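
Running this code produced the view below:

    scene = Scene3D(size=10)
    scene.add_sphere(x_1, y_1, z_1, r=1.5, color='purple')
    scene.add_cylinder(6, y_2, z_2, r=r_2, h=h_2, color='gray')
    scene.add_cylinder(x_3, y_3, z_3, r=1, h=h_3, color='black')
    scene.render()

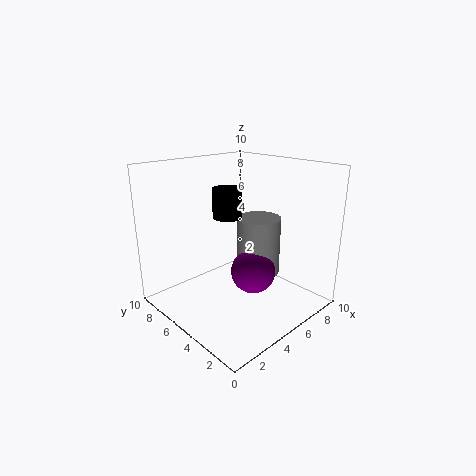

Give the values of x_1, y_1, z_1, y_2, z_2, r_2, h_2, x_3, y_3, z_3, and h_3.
x_1 = 5
y_1 = 3.5
z_1 = 3
y_2 = 4
z_2 = 2.5
r_2 = 1.5
h_2 = 4
x_3 = 4.5
y_3 = 5.5
z_3 = 6.5
h_3 = 2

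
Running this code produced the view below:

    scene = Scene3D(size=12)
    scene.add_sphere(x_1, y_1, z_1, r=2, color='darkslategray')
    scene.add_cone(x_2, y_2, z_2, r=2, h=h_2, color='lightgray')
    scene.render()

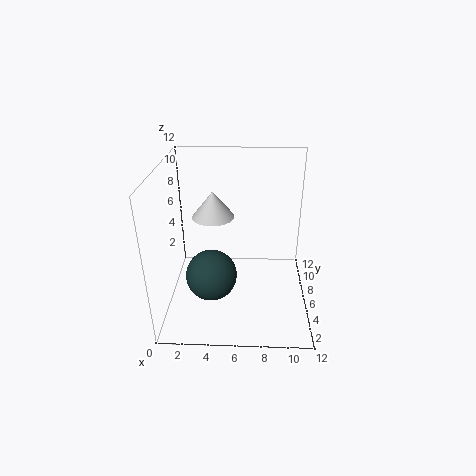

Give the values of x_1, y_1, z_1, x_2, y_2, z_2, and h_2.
x_1 = 4
y_1 = 3.5
z_1 = 4
x_2 = 3.5
y_2 = 10
z_2 = 6
h_2 = 2.5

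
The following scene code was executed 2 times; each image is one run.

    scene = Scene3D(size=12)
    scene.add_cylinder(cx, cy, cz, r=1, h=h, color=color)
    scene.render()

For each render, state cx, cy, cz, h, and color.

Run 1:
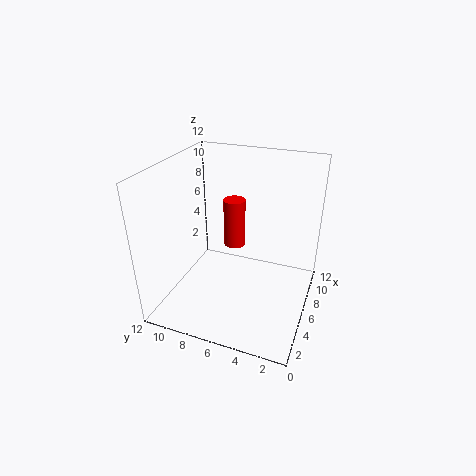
cx = 9
cy = 7.5
cz = 3.5
h = 4.5
color = 'red'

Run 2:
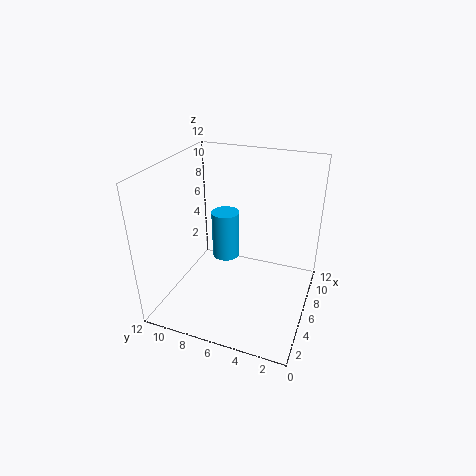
cx = 3.5
cy = 6
cz = 6
h = 3.5
color = 'deepskyblue'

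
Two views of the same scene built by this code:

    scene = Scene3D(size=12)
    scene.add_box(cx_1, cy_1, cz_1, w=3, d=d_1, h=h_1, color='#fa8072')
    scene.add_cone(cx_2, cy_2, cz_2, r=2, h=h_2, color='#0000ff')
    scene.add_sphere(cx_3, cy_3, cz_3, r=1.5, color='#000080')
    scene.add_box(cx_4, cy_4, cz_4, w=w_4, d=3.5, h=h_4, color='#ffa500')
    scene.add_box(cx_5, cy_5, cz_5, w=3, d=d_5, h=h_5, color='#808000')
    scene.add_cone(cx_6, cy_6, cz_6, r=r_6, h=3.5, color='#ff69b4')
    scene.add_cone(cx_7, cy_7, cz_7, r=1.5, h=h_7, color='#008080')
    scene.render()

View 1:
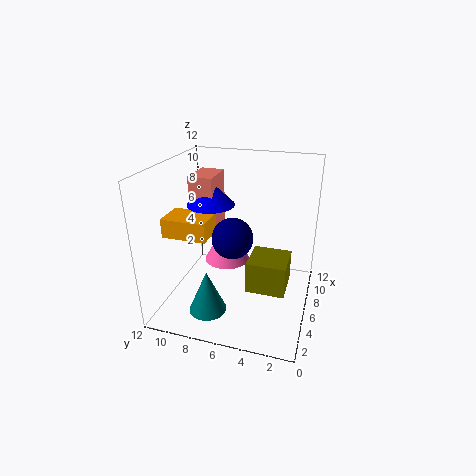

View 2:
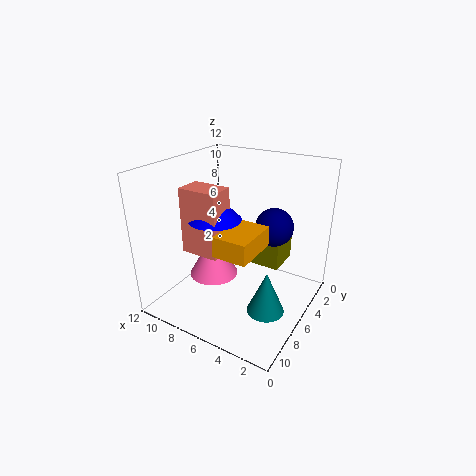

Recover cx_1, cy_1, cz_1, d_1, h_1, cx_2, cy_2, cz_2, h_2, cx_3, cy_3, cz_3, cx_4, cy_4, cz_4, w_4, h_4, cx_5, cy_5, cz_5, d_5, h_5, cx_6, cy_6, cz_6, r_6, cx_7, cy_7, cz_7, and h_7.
cx_1 = 5.5, cy_1 = 8, cz_1 = 6, d_1 = 2, h_1 = 5, cx_2 = 6.5, cy_2 = 8.5, cz_2 = 8.5, h_2 = 2, cx_3 = 3, cy_3 = 5.5, cz_3 = 7.5, cx_4 = 2.5, cy_4 = 7.5, cz_4 = 7, w_4 = 2.5, h_4 = 1.5, cx_5 = 3, cy_5 = 1.5, cz_5 = 3, d_5 = 3, h_5 = 2.5, cx_6 = 7.5, cy_6 = 7.5, cz_6 = 3, r_6 = 2, cx_7 = 2.5, cy_7 = 7.5, cz_7 = 1, h_7 = 3.5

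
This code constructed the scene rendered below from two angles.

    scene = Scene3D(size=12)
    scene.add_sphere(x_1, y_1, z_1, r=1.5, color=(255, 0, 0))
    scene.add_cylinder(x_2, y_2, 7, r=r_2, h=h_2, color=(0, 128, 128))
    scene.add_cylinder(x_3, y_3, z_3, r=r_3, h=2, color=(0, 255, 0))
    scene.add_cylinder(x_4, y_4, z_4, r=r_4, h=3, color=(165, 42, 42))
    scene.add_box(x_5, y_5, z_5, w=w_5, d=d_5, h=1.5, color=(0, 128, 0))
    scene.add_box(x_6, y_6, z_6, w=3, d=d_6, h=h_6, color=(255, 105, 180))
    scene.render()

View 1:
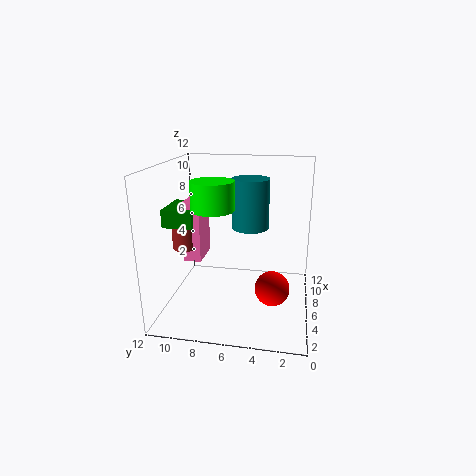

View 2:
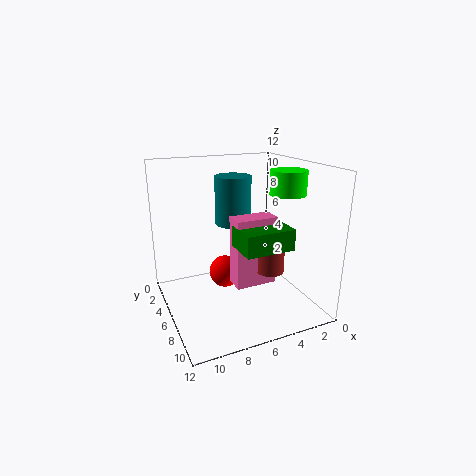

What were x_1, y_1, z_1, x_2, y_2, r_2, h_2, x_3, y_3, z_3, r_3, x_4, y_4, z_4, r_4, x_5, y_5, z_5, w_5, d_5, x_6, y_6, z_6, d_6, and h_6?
x_1 = 6; y_1 = 3; z_1 = 1.5; x_2 = 6; y_2 = 5; r_2 = 1.5; h_2 = 4; x_3 = 2; y_3 = 7; z_3 = 9.5; r_3 = 1.5; x_4 = 5.5; y_4 = 10.5; z_4 = 5; r_4 = 1; x_5 = 4.5; y_5 = 9.5; z_5 = 7; w_5 = 3.5; d_5 = 2.5; x_6 = 5; y_6 = 9; z_6 = 4; d_6 = 1.5; h_6 = 5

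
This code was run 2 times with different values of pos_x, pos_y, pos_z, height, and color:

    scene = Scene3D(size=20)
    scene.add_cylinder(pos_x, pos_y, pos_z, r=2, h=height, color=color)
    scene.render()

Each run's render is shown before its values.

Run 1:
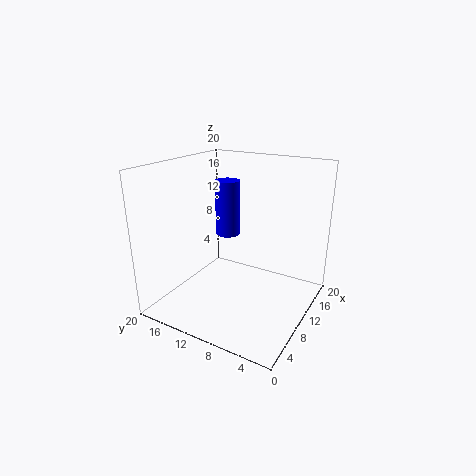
pos_x = 17; pos_y = 16; pos_z = 7; height = 9; color = 'blue'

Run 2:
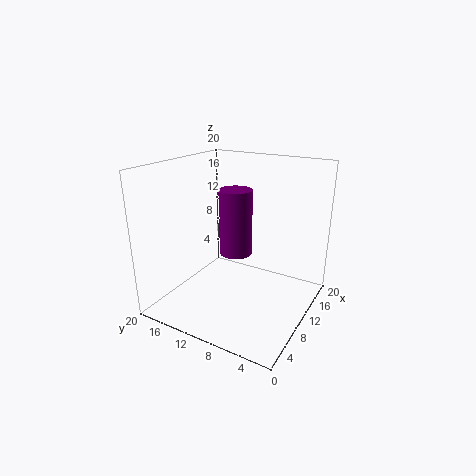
pos_x = 6; pos_y = 8; pos_z = 10; height = 8; color = 'purple'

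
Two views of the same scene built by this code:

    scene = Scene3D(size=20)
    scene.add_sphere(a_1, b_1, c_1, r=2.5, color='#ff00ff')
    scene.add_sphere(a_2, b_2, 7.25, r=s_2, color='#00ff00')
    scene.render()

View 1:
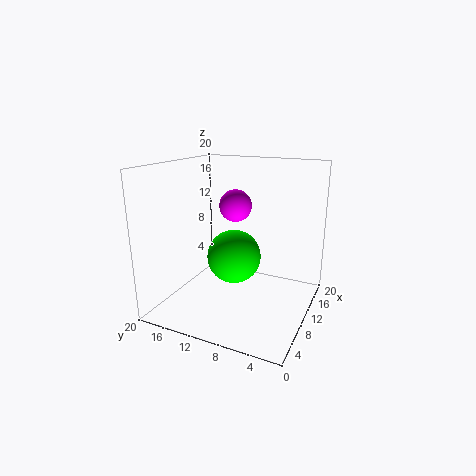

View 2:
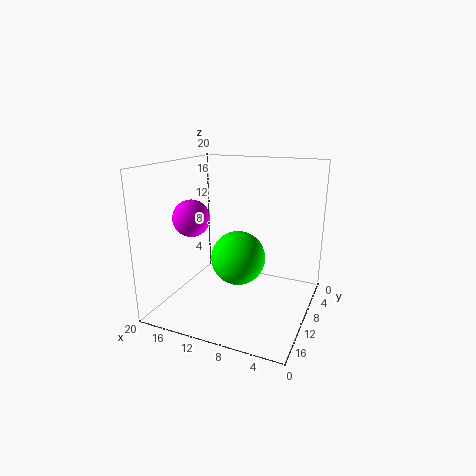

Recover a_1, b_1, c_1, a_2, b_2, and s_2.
a_1 = 15.5, b_1 = 13, c_1 = 13, a_2 = 9.75, b_2 = 10.5, s_2 = 3.75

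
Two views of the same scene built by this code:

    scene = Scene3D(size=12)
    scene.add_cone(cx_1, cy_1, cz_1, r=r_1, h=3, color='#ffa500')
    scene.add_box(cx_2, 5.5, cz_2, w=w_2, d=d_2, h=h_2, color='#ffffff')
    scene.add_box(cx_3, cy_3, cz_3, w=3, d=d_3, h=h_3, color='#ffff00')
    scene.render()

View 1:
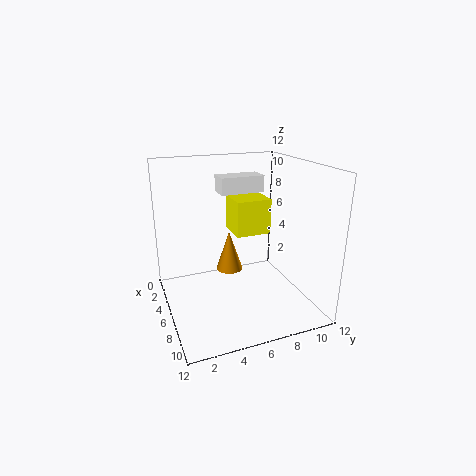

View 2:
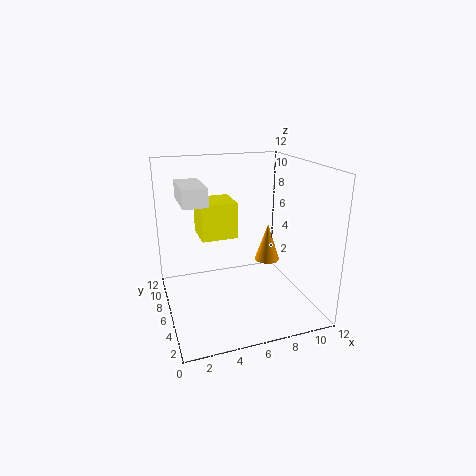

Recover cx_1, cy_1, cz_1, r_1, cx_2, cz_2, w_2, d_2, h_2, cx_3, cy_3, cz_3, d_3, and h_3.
cx_1 = 8; cy_1 = 4.5; cz_1 = 4.5; r_1 = 1; cx_2 = 1.5; cz_2 = 9; w_2 = 2; d_2 = 4; h_2 = 1.5; cx_3 = 3; cy_3 = 6; cz_3 = 6; d_3 = 3; h_3 = 3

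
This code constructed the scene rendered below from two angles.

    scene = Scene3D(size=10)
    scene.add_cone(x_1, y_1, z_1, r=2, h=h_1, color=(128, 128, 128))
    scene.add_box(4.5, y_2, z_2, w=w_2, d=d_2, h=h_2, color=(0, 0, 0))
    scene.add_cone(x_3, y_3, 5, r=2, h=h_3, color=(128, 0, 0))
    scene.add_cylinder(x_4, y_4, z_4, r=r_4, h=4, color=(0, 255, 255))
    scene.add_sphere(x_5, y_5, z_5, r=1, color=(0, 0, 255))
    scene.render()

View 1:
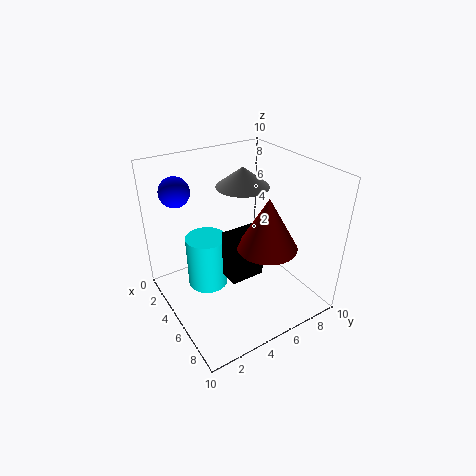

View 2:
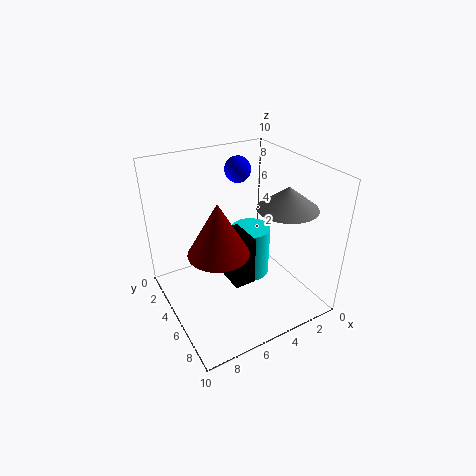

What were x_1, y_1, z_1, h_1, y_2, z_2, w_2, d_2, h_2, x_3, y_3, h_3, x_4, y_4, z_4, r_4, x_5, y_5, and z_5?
x_1 = 2.5; y_1 = 7; z_1 = 7.5; h_1 = 1.5; y_2 = 4; z_2 = 2; w_2 = 1.5; d_2 = 2.5; h_2 = 3.5; x_3 = 7; y_3 = 6; h_3 = 3.5; x_4 = 3; y_4 = 3.5; z_4 = 0.5; r_4 = 1.5; x_5 = 3; y_5 = 1.5; z_5 = 8.5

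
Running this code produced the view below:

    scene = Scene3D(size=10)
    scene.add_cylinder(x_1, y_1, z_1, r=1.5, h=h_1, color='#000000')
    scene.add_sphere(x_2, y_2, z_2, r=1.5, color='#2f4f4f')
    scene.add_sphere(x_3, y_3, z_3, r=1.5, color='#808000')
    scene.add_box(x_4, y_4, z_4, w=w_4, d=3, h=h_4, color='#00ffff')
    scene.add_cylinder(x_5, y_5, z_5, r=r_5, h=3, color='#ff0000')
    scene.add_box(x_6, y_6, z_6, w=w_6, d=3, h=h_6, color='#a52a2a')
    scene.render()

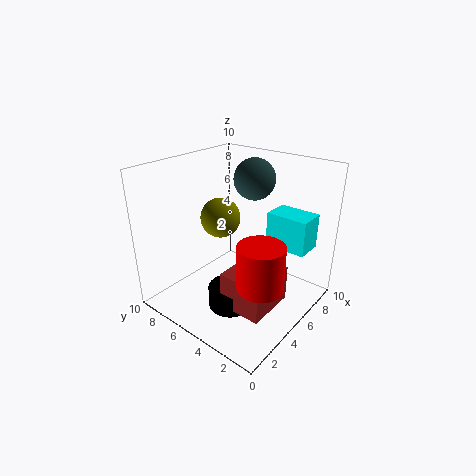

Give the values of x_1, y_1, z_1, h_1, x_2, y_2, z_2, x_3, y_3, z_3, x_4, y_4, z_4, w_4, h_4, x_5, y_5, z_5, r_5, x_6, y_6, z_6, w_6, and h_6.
x_1 = 3.5
y_1 = 4.5
z_1 = 0.5
h_1 = 1.5
x_2 = 7.5
y_2 = 5.5
z_2 = 8.5
x_3 = 6
y_3 = 7.5
z_3 = 5.5
x_4 = 7
y_4 = 1
z_4 = 4
w_4 = 2
h_4 = 2.5
x_5 = 3.5
y_5 = 2
z_5 = 3
r_5 = 1.5
x_6 = 2.5
y_6 = 1.5
z_6 = 1
w_6 = 3.5
h_6 = 2.5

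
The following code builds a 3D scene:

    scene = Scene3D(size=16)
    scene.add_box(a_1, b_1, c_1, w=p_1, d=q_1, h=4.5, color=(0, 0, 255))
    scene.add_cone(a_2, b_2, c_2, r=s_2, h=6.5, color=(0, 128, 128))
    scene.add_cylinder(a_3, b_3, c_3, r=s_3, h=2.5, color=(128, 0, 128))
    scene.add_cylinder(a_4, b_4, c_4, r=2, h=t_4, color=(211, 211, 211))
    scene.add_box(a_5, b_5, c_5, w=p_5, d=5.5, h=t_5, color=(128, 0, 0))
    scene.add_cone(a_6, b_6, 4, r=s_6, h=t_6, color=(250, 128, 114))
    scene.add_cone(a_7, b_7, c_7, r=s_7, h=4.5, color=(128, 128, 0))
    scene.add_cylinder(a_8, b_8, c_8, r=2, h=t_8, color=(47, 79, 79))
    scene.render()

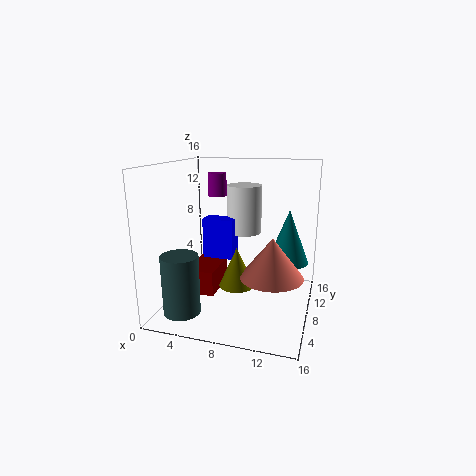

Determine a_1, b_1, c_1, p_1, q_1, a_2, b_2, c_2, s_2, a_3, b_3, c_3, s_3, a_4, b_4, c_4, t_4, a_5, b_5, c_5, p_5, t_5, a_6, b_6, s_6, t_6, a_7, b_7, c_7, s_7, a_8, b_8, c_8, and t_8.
a_1 = 4, b_1 = 7.5, c_1 = 5.5, p_1 = 3.5, q_1 = 2, a_2 = 13, b_2 = 12.5, c_2 = 4, s_2 = 2.5, a_3 = 5.5, b_3 = 8.5, c_3 = 12.5, s_3 = 1, a_4 = 8, b_4 = 10.5, c_4 = 8, t_4 = 5.5, a_5 = 1.5, b_5 = 7.5, c_5 = 0.5, p_5 = 3.5, t_5 = 3, a_6 = 12, b_6 = 7.5, s_6 = 3.5, t_6 = 4.5, a_7 = 8, b_7 = 7.5, c_7 = 2.5, s_7 = 2, a_8 = 3, b_8 = 3.5, c_8 = 0.5, t_8 = 6.5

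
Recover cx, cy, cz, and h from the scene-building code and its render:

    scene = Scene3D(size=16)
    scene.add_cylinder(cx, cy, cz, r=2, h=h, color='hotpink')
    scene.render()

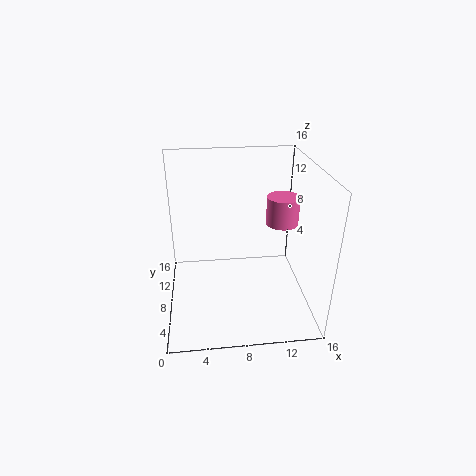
cx = 14; cy = 12; cz = 7.5; h = 3.5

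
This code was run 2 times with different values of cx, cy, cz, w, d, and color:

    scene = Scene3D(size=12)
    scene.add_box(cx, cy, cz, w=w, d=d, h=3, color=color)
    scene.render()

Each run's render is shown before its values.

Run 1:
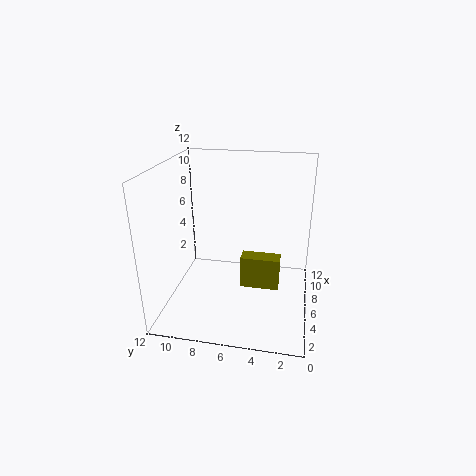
cx = 7, cy = 2.5, cz = 0.5, w = 1.5, d = 3.5, color = 'olive'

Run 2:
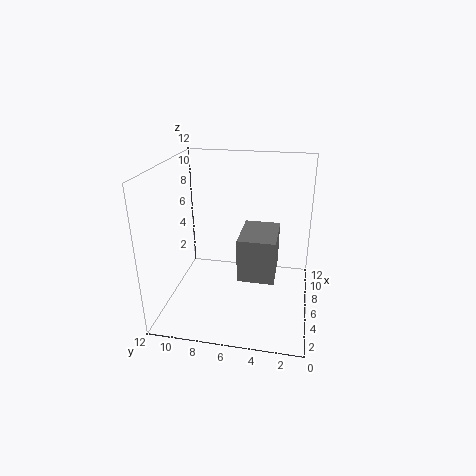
cx = 0.5, cy = 2.5, cz = 5.5, w = 3.5, d = 2.5, color = 'gray'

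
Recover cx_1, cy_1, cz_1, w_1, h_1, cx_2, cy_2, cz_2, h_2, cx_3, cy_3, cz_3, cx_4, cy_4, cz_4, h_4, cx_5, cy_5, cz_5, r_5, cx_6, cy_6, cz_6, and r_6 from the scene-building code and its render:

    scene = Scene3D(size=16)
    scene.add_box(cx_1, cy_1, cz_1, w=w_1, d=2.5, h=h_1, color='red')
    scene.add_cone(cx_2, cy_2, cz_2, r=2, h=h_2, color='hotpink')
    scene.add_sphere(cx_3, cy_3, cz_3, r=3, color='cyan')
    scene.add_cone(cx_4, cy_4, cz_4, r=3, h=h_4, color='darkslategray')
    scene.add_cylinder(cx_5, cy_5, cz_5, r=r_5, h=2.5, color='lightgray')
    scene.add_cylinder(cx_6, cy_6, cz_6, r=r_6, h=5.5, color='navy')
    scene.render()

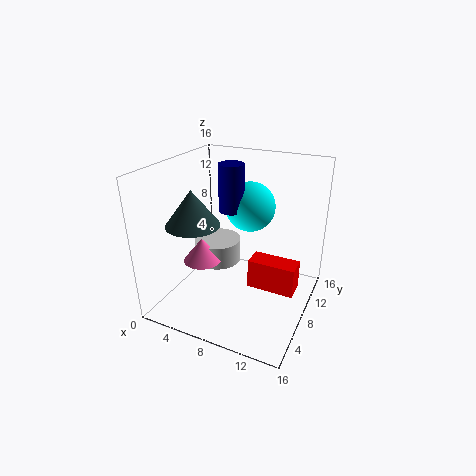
cx_1 = 9
cy_1 = 8.5
cz_1 = 1.5
w_1 = 5.5
h_1 = 3.5
cx_2 = 5.5
cy_2 = 4.5
cz_2 = 6.5
h_2 = 2.5
cx_3 = 7.5
cy_3 = 12.5
cz_3 = 10
cx_4 = 3.5
cy_4 = 6
cz_4 = 9.5
h_4 = 4
cx_5 = 6
cy_5 = 7
cz_5 = 5.5
r_5 = 2.5
cx_6 = 6
cy_6 = 10.5
cz_6 = 10
r_6 = 1.5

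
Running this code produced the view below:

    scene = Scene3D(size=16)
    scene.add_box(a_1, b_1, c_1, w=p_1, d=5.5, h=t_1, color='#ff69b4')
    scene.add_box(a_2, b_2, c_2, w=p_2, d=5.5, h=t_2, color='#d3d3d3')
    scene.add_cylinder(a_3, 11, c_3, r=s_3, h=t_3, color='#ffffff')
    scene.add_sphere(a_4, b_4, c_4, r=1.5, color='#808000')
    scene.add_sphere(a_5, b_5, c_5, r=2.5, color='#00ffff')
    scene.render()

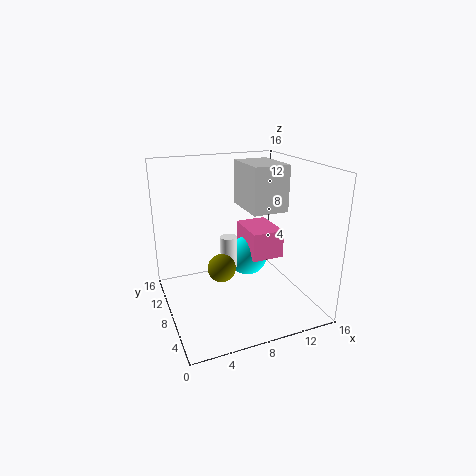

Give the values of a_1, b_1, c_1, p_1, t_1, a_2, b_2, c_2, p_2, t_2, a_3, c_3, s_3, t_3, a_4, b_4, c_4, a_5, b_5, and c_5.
a_1 = 10.5
b_1 = 9
c_1 = 4
p_1 = 4
t_1 = 3.5
a_2 = 9
b_2 = 6
c_2 = 11
p_2 = 4
t_2 = 5
a_3 = 8
c_3 = 3
s_3 = 1
t_3 = 4
a_4 = 5.5
b_4 = 6.5
c_4 = 5.5
a_5 = 11
b_5 = 12
c_5 = 3.5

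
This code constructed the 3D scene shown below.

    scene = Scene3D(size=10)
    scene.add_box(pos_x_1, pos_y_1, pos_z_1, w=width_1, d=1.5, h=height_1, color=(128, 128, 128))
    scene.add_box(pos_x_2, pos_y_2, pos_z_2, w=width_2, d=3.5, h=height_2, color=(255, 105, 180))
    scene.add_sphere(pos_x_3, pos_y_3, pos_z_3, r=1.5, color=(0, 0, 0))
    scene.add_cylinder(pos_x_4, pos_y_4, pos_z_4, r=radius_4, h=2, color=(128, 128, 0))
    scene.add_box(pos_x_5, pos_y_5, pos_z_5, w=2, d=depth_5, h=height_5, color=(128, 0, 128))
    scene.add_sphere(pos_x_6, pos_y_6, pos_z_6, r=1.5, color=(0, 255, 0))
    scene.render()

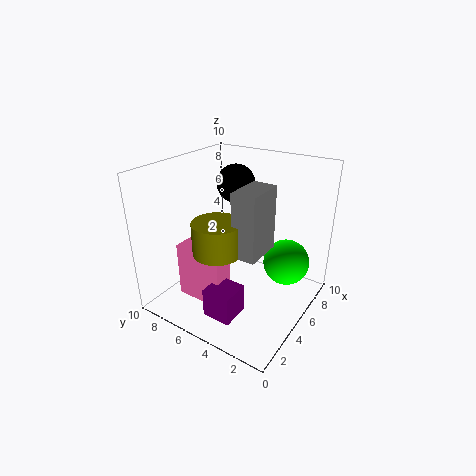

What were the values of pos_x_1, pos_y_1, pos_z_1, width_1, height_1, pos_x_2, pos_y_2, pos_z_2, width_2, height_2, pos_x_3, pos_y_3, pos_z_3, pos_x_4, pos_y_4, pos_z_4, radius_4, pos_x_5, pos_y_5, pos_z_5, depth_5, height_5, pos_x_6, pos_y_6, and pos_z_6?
pos_x_1 = 2; pos_y_1 = 2; pos_z_1 = 5.5; width_1 = 2.5; height_1 = 4; pos_x_2 = 2.5; pos_y_2 = 5; pos_z_2 = 0.5; width_2 = 1.5; height_2 = 4; pos_x_3 = 8.5; pos_y_3 = 7.5; pos_z_3 = 7.5; pos_x_4 = 2; pos_y_4 = 4.5; pos_z_4 = 5.5; radius_4 = 1.5; pos_x_5 = 1.5; pos_y_5 = 3.5; pos_z_5 = 0.5; depth_5 = 2; height_5 = 2; pos_x_6 = 5.5; pos_y_6 = 1.5; pos_z_6 = 4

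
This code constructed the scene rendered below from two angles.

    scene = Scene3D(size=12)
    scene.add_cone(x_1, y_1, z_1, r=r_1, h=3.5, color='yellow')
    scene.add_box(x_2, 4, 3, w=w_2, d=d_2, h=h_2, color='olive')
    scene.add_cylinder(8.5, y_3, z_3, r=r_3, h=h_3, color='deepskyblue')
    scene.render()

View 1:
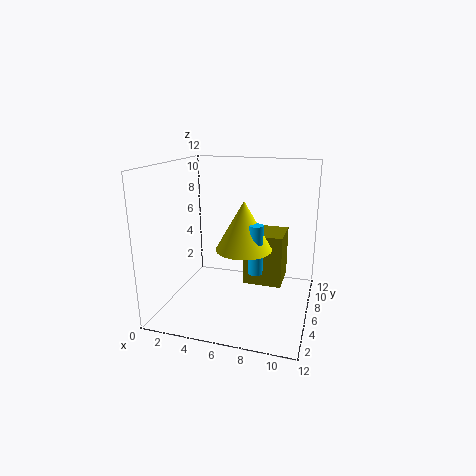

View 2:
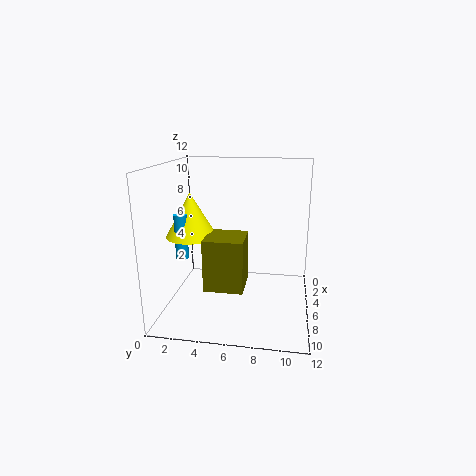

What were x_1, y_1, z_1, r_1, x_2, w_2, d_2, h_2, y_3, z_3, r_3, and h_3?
x_1 = 7.5; y_1 = 2.5; z_1 = 6.5; r_1 = 2; x_2 = 7; w_2 = 3; d_2 = 3; h_2 = 4; y_3 = 2; z_3 = 5; r_3 = 0.5; h_3 = 3.5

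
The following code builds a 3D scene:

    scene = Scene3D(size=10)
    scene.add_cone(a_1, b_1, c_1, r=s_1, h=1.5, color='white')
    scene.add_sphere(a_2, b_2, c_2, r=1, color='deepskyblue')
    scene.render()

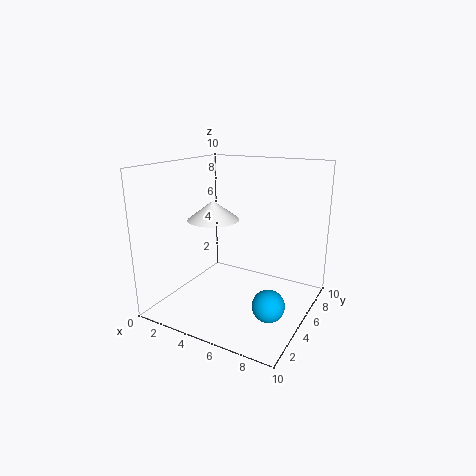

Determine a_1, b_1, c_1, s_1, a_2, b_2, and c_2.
a_1 = 2; b_1 = 6.5; c_1 = 5.5; s_1 = 2; a_2 = 8.5; b_2 = 2.5; c_2 = 2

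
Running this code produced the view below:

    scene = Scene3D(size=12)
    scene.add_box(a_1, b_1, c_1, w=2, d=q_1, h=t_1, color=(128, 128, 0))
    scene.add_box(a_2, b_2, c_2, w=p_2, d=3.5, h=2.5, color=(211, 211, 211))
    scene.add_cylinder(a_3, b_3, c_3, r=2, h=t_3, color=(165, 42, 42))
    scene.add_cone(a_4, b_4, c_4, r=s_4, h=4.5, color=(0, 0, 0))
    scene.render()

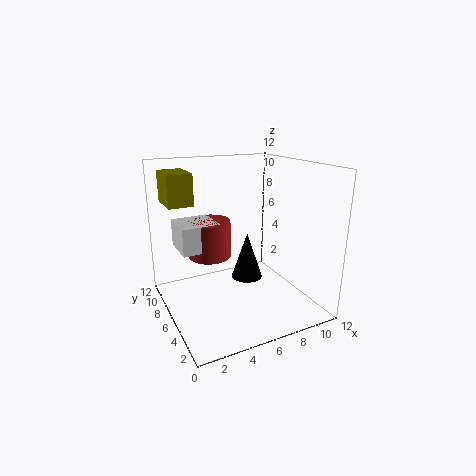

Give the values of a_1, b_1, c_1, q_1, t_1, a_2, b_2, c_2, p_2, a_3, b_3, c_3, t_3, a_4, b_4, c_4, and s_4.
a_1 = 0.5
b_1 = 6.5
c_1 = 9
q_1 = 3
t_1 = 2.5
a_2 = 2
b_2 = 8.5
c_2 = 4
p_2 = 3.5
a_3 = 5
b_3 = 10
c_3 = 3
t_3 = 3.5
a_4 = 8.5
b_4 = 9
c_4 = 0.5
s_4 = 1.5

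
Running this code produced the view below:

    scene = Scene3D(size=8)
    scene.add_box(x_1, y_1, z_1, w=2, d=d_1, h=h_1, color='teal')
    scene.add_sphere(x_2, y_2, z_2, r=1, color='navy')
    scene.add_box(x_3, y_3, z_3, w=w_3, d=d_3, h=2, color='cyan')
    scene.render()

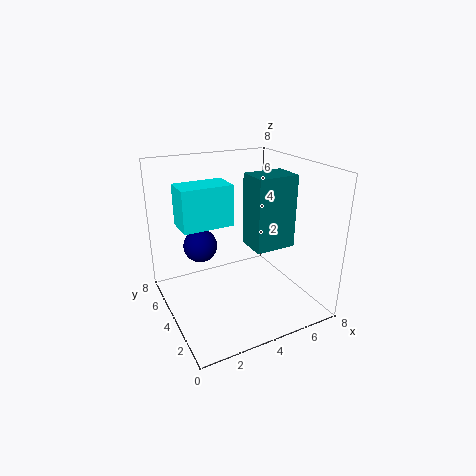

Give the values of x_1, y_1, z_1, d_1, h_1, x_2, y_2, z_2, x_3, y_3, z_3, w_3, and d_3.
x_1 = 3.5; y_1 = 1; z_1 = 4.5; d_1 = 1.5; h_1 = 3.5; x_2 = 2.5; y_2 = 6; z_2 = 3; x_3 = 0.5; y_3 = 2.5; z_3 = 5.5; w_3 = 2.5; d_3 = 1.5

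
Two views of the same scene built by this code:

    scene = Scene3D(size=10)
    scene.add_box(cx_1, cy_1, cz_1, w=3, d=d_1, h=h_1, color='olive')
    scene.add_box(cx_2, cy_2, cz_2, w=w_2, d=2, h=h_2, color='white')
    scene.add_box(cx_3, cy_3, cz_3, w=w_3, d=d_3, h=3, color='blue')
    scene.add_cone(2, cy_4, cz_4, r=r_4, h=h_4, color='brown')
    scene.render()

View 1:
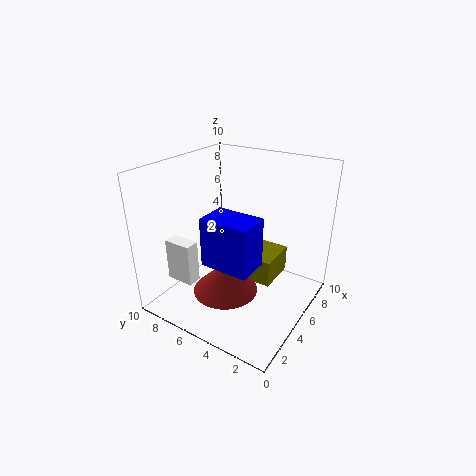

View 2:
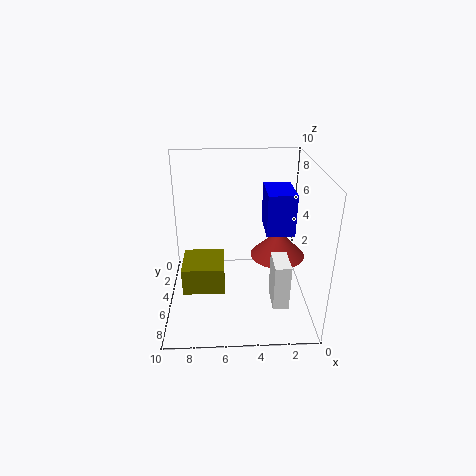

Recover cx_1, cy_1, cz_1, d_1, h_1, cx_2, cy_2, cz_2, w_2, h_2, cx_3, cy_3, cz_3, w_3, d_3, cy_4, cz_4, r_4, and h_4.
cx_1 = 6; cy_1 = 3; cz_1 = 1; d_1 = 3; h_1 = 2; cx_2 = 2; cy_2 = 7; cz_2 = 2; w_2 = 1; h_2 = 3; cx_3 = 1; cy_3 = 2; cz_3 = 5; w_3 = 2; d_3 = 3; cy_4 = 4; cz_4 = 3; r_4 = 2; h_4 = 2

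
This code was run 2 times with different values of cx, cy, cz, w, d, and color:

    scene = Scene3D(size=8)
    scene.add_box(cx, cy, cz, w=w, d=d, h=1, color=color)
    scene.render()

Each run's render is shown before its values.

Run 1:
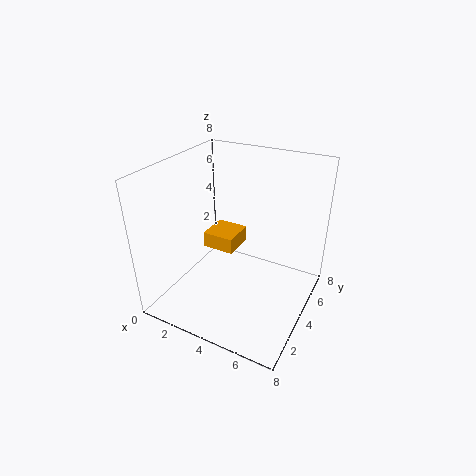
cx = 1
cy = 5
cz = 2
w = 2
d = 2
color = 'orange'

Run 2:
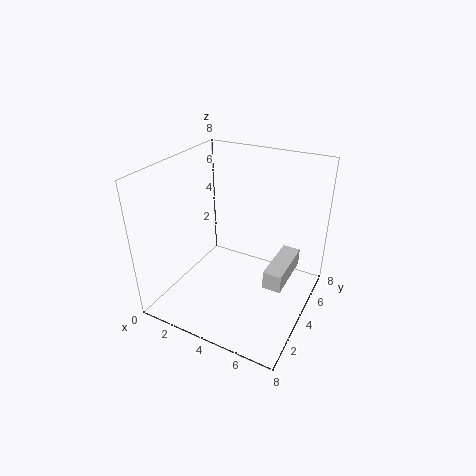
cx = 6
cy = 3
cz = 2
w = 1
d = 3
color = 'lightgray'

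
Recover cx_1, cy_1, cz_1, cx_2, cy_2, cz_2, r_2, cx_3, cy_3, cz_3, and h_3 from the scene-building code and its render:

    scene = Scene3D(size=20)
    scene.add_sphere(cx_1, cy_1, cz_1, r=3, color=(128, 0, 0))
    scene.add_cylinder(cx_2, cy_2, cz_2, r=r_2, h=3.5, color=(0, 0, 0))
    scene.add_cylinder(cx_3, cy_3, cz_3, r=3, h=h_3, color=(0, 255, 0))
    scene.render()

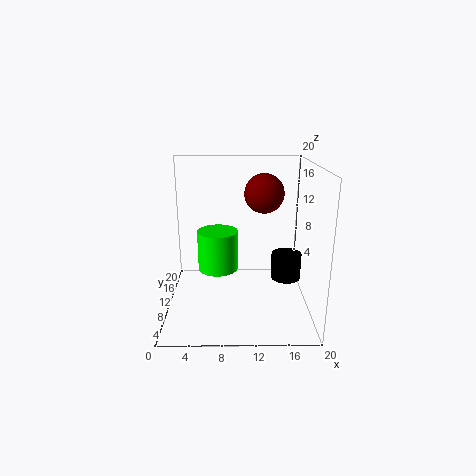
cx_1 = 14, cy_1 = 15.5, cz_1 = 15, cx_2 = 16.5, cy_2 = 8, cz_2 = 5, r_2 = 2, cx_3 = 7, cy_3 = 13, cz_3 = 4, h_3 = 6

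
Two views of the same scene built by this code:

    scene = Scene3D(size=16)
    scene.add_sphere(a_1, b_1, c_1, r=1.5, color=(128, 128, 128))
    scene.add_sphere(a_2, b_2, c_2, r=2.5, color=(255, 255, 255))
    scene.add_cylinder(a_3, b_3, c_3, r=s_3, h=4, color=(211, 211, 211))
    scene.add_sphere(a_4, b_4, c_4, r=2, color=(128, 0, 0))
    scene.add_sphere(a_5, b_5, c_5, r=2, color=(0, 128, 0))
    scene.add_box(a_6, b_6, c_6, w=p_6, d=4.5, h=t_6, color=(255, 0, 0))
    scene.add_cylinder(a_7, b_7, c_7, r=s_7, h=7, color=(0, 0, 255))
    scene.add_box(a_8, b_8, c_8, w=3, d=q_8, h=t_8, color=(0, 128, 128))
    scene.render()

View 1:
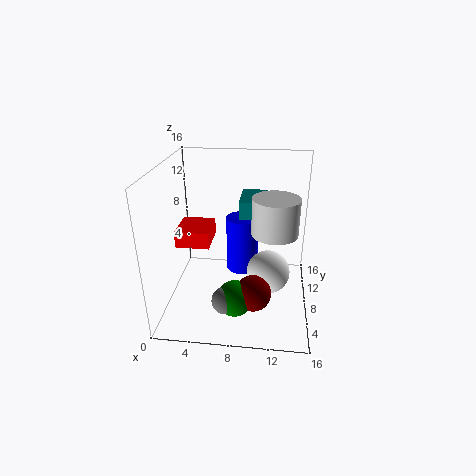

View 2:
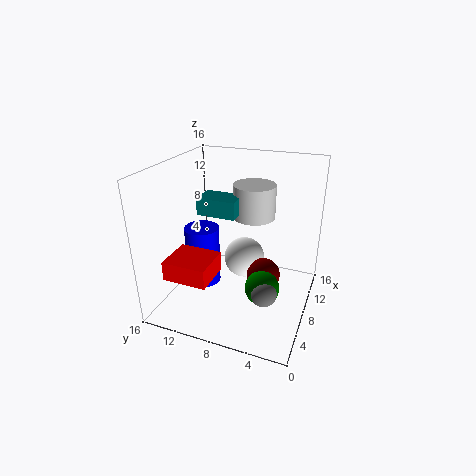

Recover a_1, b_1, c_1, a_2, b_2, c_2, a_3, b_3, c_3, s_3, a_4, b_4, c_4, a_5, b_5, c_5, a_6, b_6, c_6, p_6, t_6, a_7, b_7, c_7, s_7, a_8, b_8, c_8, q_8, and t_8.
a_1 = 7, b_1 = 4.5, c_1 = 2, a_2 = 11.5, b_2 = 8.5, c_2 = 3.5, a_3 = 12, b_3 = 7.5, c_3 = 9, s_3 = 2.5, a_4 = 10, b_4 = 5.5, c_4 = 2.5, a_5 = 8, b_5 = 5, c_5 = 2, a_6 = 0.5, b_6 = 8.5, c_6 = 6, p_6 = 4, t_6 = 2, a_7 = 8, b_7 = 12.5, c_7 = 1.5, s_7 = 2, a_8 = 8, b_8 = 8.5, c_8 = 10, q_8 = 4.5, t_8 = 2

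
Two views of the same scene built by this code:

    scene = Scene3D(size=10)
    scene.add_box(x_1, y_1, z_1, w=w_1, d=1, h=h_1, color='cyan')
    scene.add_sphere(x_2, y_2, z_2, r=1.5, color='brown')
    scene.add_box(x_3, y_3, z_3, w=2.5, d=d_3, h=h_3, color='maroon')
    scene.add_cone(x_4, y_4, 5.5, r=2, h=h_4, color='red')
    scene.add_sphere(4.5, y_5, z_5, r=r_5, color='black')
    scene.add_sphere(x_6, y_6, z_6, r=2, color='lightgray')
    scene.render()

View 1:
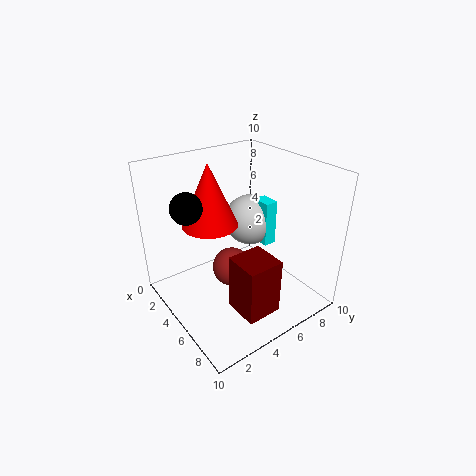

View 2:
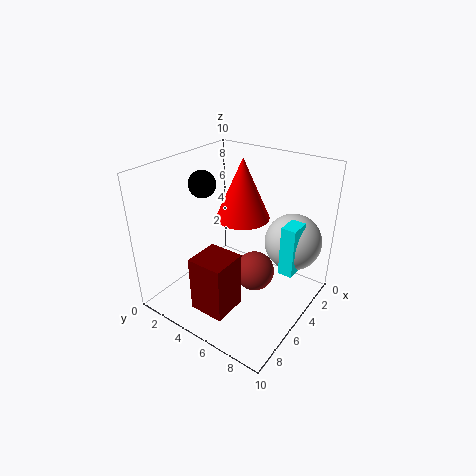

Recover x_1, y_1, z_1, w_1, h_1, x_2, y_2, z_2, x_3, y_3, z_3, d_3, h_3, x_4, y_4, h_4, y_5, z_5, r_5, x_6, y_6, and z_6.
x_1 = 3, y_1 = 8, z_1 = 3, w_1 = 1.5, h_1 = 3.5, x_2 = 3.5, y_2 = 5.5, z_2 = 1.5, x_3 = 6, y_3 = 3.5, z_3 = 0.5, d_3 = 2.5, h_3 = 4, x_4 = 3, y_4 = 4, h_4 = 4.5, y_5 = 1.5, z_5 = 8, r_5 = 1, x_6 = 2.5, y_6 = 8, z_6 = 4.5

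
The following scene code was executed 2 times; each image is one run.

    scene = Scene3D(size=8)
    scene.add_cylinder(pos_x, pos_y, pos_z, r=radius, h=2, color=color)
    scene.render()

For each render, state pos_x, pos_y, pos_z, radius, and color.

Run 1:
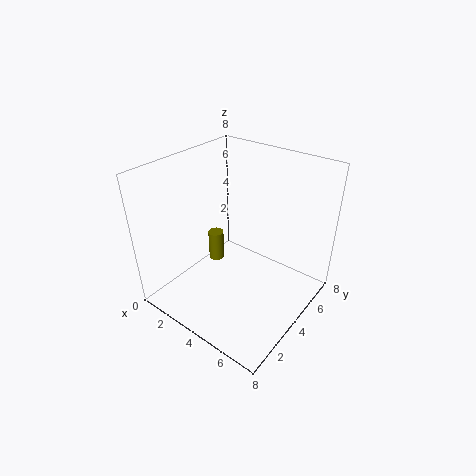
pos_x = 1; pos_y = 5.5; pos_z = 0.5; radius = 0.5; color = 'olive'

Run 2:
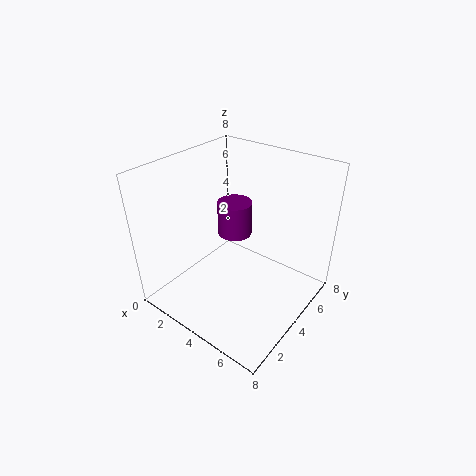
pos_x = 3; pos_y = 5; pos_z = 3.5; radius = 1; color = 'purple'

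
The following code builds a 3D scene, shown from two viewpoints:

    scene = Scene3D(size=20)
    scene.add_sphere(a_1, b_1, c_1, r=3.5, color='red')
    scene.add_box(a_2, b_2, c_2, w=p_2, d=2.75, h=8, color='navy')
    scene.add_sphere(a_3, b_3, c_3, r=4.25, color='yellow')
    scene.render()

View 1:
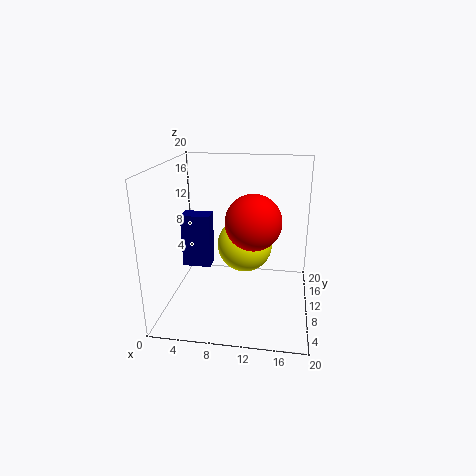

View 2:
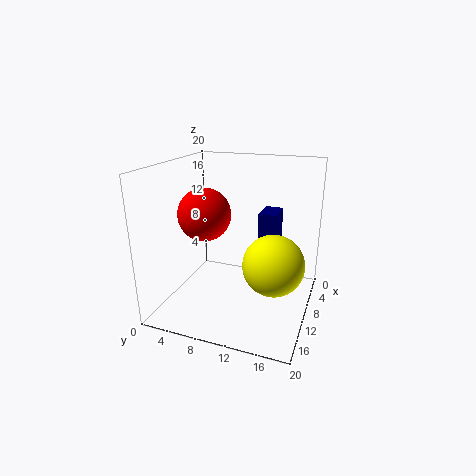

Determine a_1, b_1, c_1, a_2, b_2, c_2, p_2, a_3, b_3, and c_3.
a_1 = 12.5
b_1 = 6.25
c_1 = 13.75
a_2 = 1.25
b_2 = 11.5
c_2 = 4.25
p_2 = 4.25
a_3 = 10.25
b_3 = 15.25
c_3 = 6.75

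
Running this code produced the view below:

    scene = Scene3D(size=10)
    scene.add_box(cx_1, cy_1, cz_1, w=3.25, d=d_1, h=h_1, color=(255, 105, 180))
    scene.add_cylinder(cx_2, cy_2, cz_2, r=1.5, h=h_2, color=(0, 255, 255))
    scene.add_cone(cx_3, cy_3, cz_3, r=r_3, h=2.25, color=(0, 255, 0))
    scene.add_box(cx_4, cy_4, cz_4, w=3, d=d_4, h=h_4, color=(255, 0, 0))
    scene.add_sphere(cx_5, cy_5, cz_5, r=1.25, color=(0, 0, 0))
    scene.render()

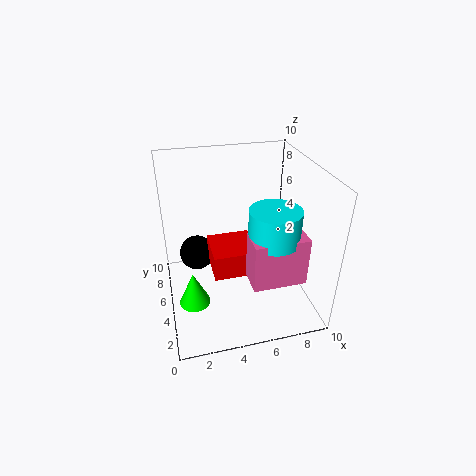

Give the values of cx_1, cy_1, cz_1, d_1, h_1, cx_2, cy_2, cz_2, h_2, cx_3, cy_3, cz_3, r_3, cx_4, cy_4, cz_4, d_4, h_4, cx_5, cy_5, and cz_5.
cx_1 = 4.75, cy_1 = 0.25, cz_1 = 4.25, d_1 = 1.75, h_1 = 3, cx_2 = 6.25, cy_2 = 1.5, cz_2 = 6.75, h_2 = 2, cx_3 = 1.5, cy_3 = 2.75, cz_3 = 2, r_3 = 1, cx_4 = 3, cy_4 = 3.25, cz_4 = 3, d_4 = 3, h_4 = 1.75, cx_5 = 2.25, cy_5 = 6.5, cz_5 = 3.25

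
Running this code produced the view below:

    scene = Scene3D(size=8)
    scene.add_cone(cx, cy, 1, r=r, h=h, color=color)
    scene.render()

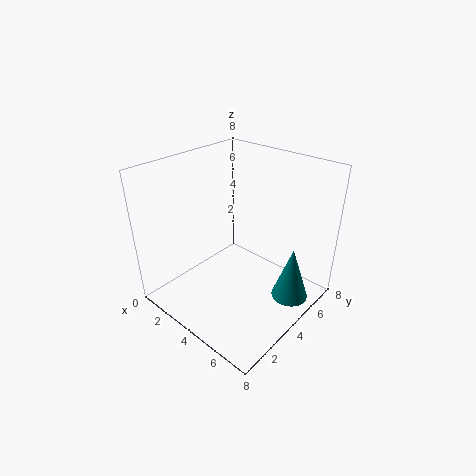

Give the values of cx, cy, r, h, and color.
cx = 7; cy = 5; r = 1; h = 3; color = 'teal'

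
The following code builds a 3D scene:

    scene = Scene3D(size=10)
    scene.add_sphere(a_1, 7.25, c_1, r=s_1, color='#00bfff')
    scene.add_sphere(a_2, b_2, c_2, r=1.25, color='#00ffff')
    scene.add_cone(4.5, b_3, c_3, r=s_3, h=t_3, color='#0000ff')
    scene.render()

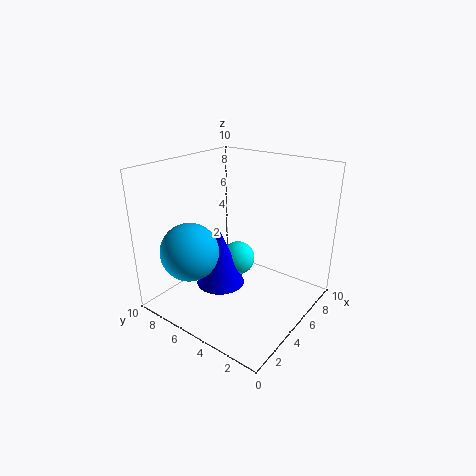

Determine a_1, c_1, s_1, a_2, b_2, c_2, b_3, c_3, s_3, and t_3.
a_1 = 2.5; c_1 = 4.25; s_1 = 2; a_2 = 6; b_2 = 5.75; c_2 = 2.75; b_3 = 6.25; c_3 = 1.25; s_3 = 1.75; t_3 = 4.25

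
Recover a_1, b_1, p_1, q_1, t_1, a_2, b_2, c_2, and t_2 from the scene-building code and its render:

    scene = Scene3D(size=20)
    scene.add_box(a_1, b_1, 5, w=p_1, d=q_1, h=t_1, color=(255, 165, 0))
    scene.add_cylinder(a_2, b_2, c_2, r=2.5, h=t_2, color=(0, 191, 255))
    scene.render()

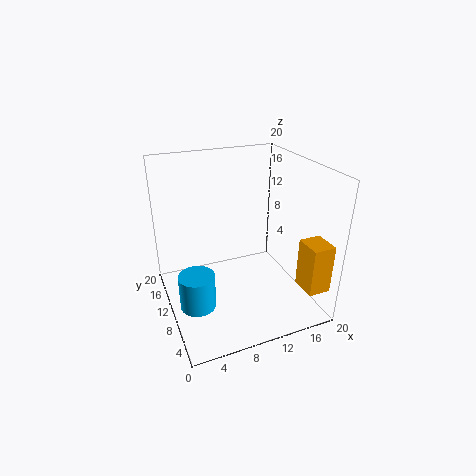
a_1 = 16
b_1 = 0.5
p_1 = 3
q_1 = 3.5
t_1 = 6.5
a_2 = 3.5
b_2 = 9
c_2 = 1
t_2 = 5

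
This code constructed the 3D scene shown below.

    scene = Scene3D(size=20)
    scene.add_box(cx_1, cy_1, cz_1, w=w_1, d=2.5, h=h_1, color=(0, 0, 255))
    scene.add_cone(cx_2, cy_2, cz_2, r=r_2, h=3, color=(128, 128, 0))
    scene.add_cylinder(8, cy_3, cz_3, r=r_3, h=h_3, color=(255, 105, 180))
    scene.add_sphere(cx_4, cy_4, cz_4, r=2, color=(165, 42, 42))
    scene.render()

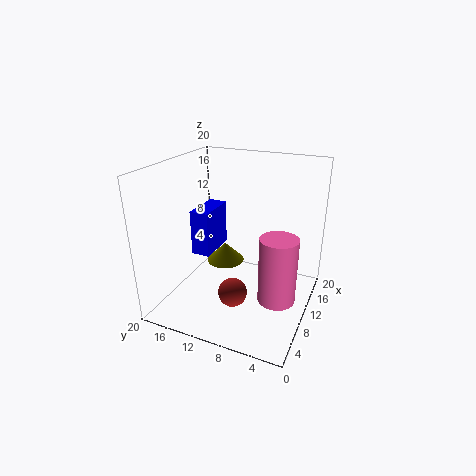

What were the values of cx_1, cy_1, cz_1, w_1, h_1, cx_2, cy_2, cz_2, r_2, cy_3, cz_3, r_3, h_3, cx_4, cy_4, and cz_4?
cx_1 = 6
cy_1 = 12.5
cz_1 = 8.5
w_1 = 5.5
h_1 = 6
cx_2 = 15
cy_2 = 14.5
cz_2 = 3
r_2 = 3
cy_3 = 3.5
cz_3 = 3
r_3 = 2.5
h_3 = 9
cx_4 = 7
cy_4 = 9.5
cz_4 = 3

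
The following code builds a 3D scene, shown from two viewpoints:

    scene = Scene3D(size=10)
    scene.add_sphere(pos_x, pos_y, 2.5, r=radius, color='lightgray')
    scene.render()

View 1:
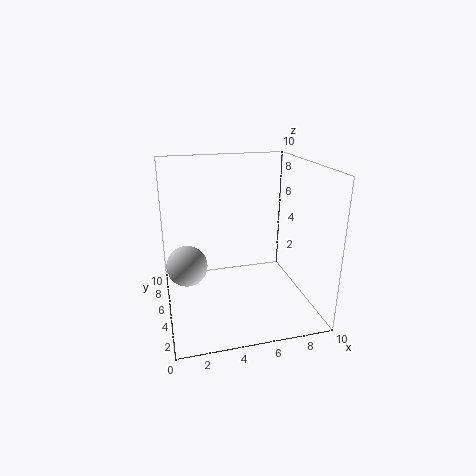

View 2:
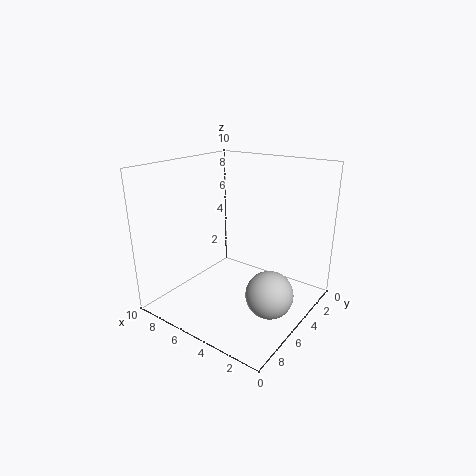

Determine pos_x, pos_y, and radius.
pos_x = 1.5, pos_y = 6.5, radius = 1.5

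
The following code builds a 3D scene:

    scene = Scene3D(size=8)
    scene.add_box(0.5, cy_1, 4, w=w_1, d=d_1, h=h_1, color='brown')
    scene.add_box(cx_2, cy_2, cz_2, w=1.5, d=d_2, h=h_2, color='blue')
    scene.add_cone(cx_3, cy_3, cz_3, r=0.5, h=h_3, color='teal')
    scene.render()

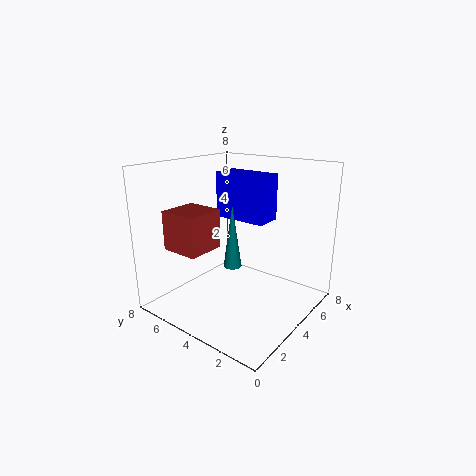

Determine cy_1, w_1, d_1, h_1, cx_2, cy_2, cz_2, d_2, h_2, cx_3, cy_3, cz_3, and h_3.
cy_1 = 4, w_1 = 2, d_1 = 2, h_1 = 2, cx_2 = 4, cy_2 = 2.5, cz_2 = 5, d_2 = 3, h_2 = 2.5, cx_3 = 3.5, cy_3 = 4, cz_3 = 2.5, h_3 = 3.5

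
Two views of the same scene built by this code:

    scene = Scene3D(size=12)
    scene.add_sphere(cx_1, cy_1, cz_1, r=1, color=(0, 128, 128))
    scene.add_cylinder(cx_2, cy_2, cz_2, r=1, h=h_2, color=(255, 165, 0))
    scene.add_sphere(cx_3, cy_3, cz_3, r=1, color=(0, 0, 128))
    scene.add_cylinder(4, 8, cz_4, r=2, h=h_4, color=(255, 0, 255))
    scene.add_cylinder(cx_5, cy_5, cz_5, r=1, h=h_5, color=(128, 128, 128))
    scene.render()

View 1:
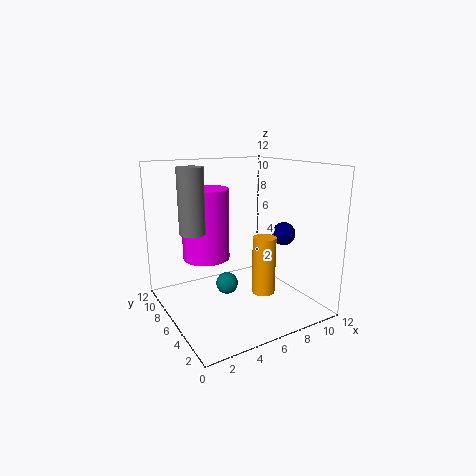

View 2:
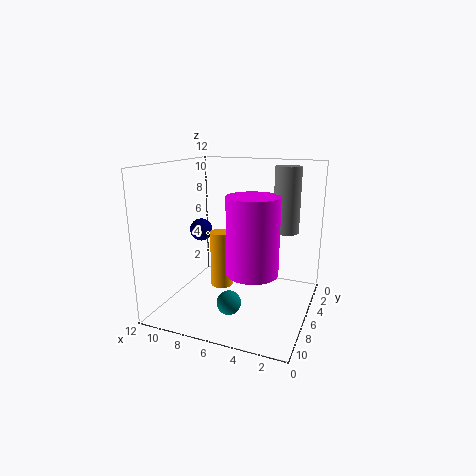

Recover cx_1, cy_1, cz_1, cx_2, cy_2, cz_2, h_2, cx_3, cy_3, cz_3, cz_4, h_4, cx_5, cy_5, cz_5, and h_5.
cx_1 = 6
cy_1 = 8
cz_1 = 1
cx_2 = 8
cy_2 = 5
cz_2 = 1
h_2 = 5
cx_3 = 10
cy_3 = 5
cz_3 = 6
cz_4 = 4
h_4 = 6
cx_5 = 2
cy_5 = 6
cz_5 = 7
h_5 = 5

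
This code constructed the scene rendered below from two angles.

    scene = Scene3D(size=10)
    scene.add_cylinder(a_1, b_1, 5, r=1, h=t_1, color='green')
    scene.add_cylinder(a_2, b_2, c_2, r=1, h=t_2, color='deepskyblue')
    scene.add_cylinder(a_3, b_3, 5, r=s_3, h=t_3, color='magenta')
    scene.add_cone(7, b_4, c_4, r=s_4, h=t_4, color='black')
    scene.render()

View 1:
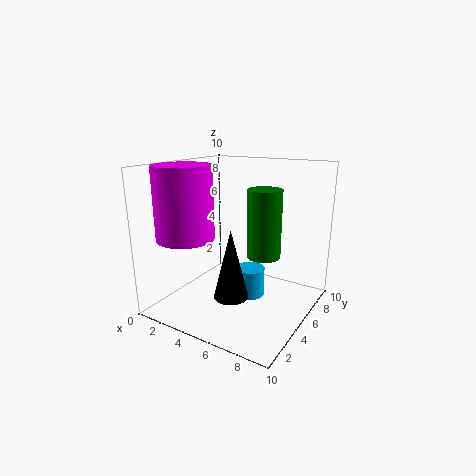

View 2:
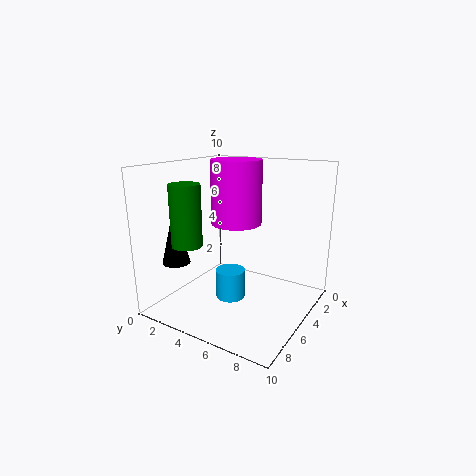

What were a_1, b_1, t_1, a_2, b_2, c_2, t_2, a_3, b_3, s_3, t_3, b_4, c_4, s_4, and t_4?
a_1 = 8, b_1 = 3, t_1 = 4, a_2 = 6, b_2 = 5, c_2 = 1, t_2 = 2, a_3 = 2, b_3 = 3, s_3 = 2, t_3 = 5, b_4 = 1, c_4 = 3, s_4 = 1, t_4 = 4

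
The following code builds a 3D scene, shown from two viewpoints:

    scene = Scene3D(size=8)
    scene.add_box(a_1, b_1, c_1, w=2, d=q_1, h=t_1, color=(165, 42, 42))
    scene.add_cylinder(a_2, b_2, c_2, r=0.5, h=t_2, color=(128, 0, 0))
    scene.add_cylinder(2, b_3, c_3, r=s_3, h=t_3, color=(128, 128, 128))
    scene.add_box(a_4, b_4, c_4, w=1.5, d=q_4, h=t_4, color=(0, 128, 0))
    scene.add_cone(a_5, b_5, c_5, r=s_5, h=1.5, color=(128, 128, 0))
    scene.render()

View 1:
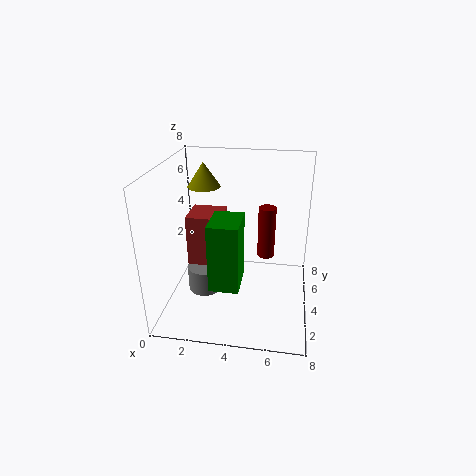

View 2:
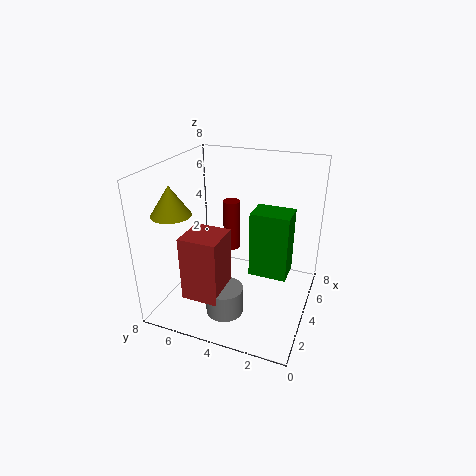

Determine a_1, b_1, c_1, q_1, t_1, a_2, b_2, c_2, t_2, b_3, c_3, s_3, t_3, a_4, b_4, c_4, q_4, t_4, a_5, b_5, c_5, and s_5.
a_1 = 1
b_1 = 4
c_1 = 1.5
q_1 = 2
t_1 = 3.5
a_2 = 5.5
b_2 = 5
c_2 = 2.5
t_2 = 3
b_3 = 4
c_3 = 0.5
s_3 = 1
t_3 = 1.5
a_4 = 3
b_4 = 1
c_4 = 2.5
q_4 = 2
t_4 = 3.5
a_5 = 1.5
b_5 = 6.5
c_5 = 6
s_5 = 1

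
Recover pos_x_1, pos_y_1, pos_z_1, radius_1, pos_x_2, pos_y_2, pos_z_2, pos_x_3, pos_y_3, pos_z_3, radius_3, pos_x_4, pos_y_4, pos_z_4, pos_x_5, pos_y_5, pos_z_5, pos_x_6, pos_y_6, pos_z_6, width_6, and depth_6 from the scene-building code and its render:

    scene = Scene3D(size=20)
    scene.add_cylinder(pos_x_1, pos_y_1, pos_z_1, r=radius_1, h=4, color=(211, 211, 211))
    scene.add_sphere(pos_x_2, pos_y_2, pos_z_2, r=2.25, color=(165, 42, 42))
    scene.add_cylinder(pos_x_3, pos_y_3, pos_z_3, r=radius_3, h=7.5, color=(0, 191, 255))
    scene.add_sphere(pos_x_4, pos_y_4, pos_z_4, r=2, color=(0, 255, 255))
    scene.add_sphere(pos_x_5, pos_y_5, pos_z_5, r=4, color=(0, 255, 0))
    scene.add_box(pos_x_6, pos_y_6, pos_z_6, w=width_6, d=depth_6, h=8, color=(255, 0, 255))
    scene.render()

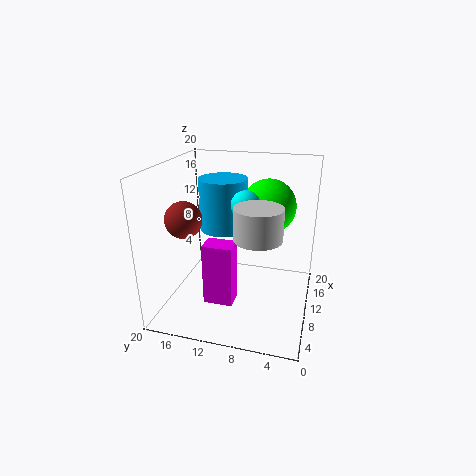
pos_x_1 = 5.5; pos_y_1 = 6.25; pos_z_1 = 12.25; radius_1 = 3; pos_x_2 = 3.75; pos_y_2 = 15; pos_z_2 = 14.5; pos_x_3 = 13; pos_y_3 = 13; pos_z_3 = 10; radius_3 = 3.5; pos_x_4 = 10.25; pos_y_4 = 9; pos_z_4 = 14.75; pos_x_5 = 15; pos_y_5 = 6.75; pos_z_5 = 13.25; pos_x_6 = 3.25; pos_y_6 = 9; pos_z_6 = 3.5; width_6 = 2.75; depth_6 = 3.75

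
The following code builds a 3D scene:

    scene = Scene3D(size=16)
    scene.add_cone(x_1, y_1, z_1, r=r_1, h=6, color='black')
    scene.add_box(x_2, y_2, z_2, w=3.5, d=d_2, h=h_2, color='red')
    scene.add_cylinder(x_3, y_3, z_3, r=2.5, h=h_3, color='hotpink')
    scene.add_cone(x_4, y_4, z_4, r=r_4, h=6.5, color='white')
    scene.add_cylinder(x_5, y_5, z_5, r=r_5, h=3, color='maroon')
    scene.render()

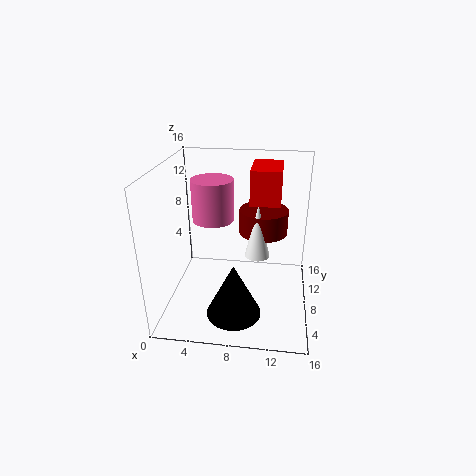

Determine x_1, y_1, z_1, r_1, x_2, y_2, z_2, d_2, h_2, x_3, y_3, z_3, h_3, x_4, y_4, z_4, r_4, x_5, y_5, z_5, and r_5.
x_1 = 8
y_1 = 4.5
z_1 = 0.5
r_1 = 3
x_2 = 9
y_2 = 10
z_2 = 11
d_2 = 5.5
h_2 = 4
x_3 = 4.5
y_3 = 11.5
z_3 = 8.5
h_3 = 5
x_4 = 10
y_4 = 10.5
z_4 = 4.5
r_4 = 1.5
x_5 = 10.5
y_5 = 13
z_5 = 6.5
r_5 = 3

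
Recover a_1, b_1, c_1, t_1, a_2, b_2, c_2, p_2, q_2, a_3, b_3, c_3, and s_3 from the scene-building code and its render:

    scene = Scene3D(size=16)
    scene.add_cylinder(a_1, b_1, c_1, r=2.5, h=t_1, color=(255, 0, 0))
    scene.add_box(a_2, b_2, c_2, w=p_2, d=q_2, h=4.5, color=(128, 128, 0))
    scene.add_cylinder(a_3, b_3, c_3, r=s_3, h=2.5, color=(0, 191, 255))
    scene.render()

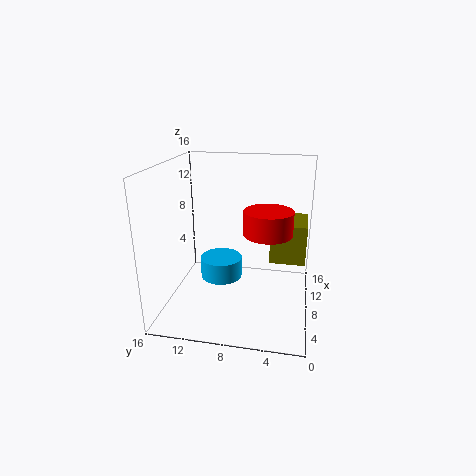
a_1 = 6
b_1 = 4.5
c_1 = 9.5
t_1 = 2.5
a_2 = 8.5
b_2 = 0.5
c_2 = 5
p_2 = 5
q_2 = 4
a_3 = 10
b_3 = 10.5
c_3 = 2
s_3 = 2.5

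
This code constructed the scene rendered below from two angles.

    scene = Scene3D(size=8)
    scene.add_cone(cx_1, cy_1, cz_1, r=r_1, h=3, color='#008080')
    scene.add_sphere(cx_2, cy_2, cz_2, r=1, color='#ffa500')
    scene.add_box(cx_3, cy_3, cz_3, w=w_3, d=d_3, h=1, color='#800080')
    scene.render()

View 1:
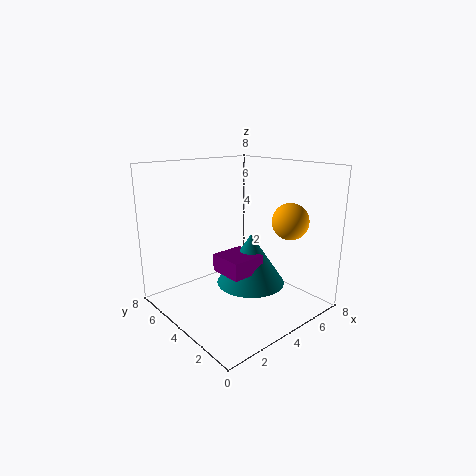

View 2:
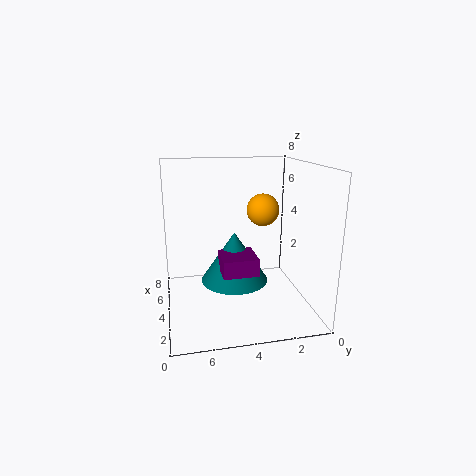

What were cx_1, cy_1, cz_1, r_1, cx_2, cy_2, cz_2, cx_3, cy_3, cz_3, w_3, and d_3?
cx_1 = 5, cy_1 = 4, cz_1 = 1, r_1 = 2, cx_2 = 6, cy_2 = 2, cz_2 = 5, cx_3 = 3, cy_3 = 3, cz_3 = 2, w_3 = 2, d_3 = 2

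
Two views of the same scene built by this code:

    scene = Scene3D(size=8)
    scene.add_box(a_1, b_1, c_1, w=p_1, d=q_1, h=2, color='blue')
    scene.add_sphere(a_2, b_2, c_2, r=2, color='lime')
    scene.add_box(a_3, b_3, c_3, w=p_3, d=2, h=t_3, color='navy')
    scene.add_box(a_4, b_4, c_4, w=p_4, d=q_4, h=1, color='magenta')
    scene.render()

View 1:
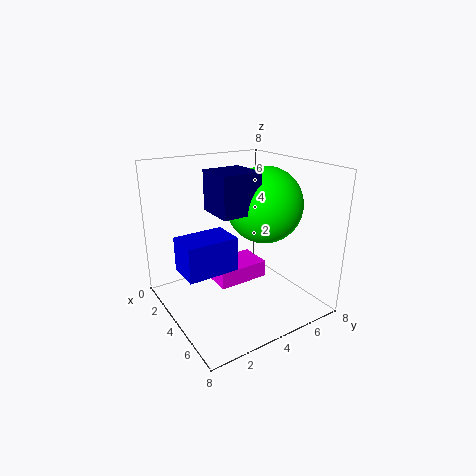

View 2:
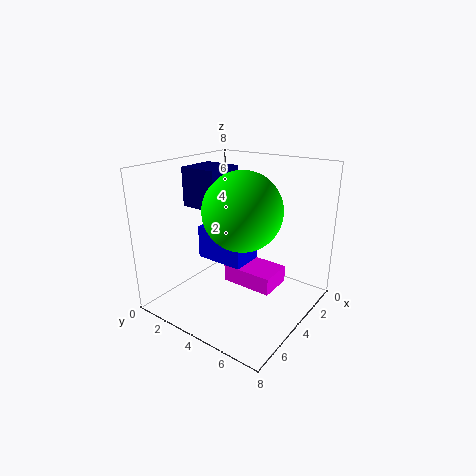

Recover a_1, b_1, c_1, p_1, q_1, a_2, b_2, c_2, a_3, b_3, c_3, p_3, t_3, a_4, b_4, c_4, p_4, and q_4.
a_1 = 2
b_1 = 1
c_1 = 2
p_1 = 2
q_1 = 3
a_2 = 5
b_2 = 5
c_2 = 6
a_3 = 4
b_3 = 2
c_3 = 6
p_3 = 2
t_3 = 2
a_4 = 2
b_4 = 3
c_4 = 1
p_4 = 2
q_4 = 3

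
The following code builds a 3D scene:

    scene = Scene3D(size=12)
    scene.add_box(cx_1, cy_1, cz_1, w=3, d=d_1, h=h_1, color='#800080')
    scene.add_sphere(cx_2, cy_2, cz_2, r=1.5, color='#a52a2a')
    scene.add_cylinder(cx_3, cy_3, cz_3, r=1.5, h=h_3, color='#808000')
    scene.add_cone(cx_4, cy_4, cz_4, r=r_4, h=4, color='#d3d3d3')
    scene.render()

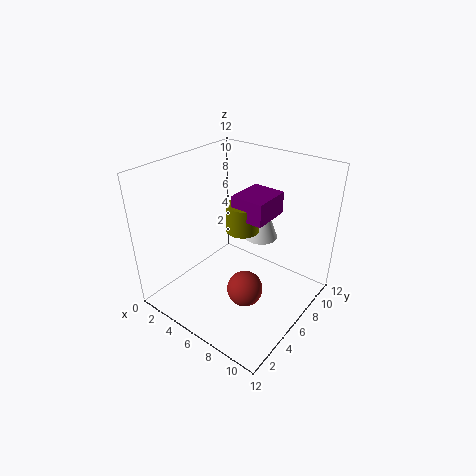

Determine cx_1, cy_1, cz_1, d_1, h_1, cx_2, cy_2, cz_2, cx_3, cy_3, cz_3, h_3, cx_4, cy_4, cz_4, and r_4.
cx_1 = 4.5; cy_1 = 7; cz_1 = 7; d_1 = 3.5; h_1 = 2; cx_2 = 7.5; cy_2 = 5; cz_2 = 2; cx_3 = 5; cy_3 = 8; cz_3 = 5.5; h_3 = 2.5; cx_4 = 6; cy_4 = 9.5; cz_4 = 4.5; r_4 = 1.5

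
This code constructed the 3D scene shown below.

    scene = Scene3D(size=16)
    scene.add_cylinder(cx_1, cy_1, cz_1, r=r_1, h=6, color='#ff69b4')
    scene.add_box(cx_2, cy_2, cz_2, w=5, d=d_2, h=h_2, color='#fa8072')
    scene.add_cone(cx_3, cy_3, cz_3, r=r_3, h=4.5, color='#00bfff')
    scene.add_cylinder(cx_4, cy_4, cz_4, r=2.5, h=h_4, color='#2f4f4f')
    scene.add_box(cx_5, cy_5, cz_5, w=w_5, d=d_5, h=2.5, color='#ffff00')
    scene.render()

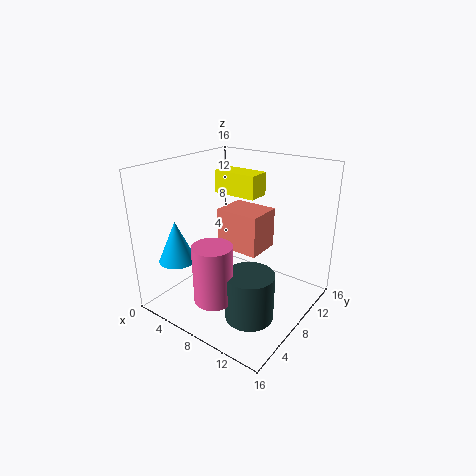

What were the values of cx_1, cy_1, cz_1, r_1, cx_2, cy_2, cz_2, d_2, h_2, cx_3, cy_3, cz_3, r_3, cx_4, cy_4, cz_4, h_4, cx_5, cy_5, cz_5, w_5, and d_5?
cx_1 = 9; cy_1 = 2.5; cz_1 = 3.5; r_1 = 2; cx_2 = 5.5; cy_2 = 7.5; cz_2 = 6.5; d_2 = 4; h_2 = 4.5; cx_3 = 3.5; cy_3 = 3; cz_3 = 6; r_3 = 2; cx_4 = 12; cy_4 = 4.5; cz_4 = 1.5; h_4 = 5; cx_5 = 4.5; cy_5 = 8.5; cz_5 = 12.5; w_5 = 5; d_5 = 2.5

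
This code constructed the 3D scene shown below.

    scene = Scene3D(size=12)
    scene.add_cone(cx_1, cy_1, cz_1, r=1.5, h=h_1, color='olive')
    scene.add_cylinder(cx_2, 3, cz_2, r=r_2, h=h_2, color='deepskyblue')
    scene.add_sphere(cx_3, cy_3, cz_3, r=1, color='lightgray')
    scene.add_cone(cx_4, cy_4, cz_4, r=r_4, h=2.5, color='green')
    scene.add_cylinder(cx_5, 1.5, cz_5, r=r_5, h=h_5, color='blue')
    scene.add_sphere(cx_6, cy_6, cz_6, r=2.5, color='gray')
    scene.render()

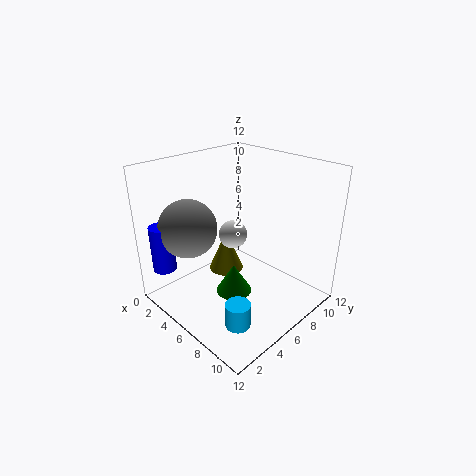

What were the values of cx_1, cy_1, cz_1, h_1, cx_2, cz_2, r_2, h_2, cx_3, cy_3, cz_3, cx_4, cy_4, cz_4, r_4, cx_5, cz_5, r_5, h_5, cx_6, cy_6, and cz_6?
cx_1 = 4.5, cy_1 = 6, cz_1 = 2.5, h_1 = 3.5, cx_2 = 9, cz_2 = 0.5, r_2 = 1, h_2 = 2, cx_3 = 8, cy_3 = 3.5, cz_3 = 8, cx_4 = 6.5, cy_4 = 5, cz_4 = 1.5, r_4 = 1.5, cx_5 = 1.5, cz_5 = 3, r_5 = 1, h_5 = 4, cx_6 = 2.5, cy_6 = 3.5, cz_6 = 6.5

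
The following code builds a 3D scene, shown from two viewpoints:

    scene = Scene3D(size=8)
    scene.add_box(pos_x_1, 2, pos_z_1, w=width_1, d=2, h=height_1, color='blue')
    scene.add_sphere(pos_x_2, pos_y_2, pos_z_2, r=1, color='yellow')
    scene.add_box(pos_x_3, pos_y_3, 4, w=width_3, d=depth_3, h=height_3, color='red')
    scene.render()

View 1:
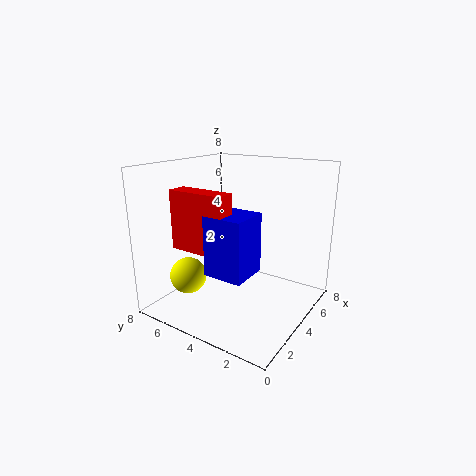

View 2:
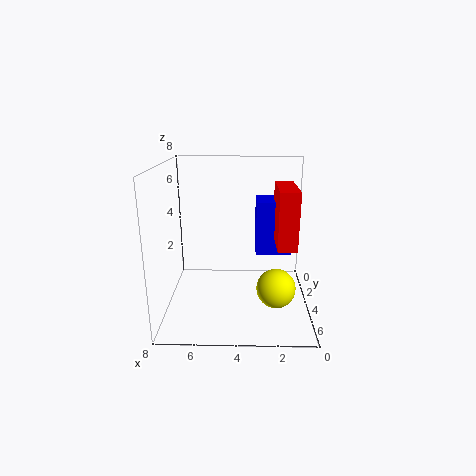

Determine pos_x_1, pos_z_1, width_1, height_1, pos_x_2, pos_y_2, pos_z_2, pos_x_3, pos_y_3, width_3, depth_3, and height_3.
pos_x_1 = 1; pos_z_1 = 3; width_1 = 2; height_1 = 3; pos_x_2 = 2; pos_y_2 = 6; pos_z_2 = 2; pos_x_3 = 1; pos_y_3 = 3; width_3 = 1; depth_3 = 3; height_3 = 3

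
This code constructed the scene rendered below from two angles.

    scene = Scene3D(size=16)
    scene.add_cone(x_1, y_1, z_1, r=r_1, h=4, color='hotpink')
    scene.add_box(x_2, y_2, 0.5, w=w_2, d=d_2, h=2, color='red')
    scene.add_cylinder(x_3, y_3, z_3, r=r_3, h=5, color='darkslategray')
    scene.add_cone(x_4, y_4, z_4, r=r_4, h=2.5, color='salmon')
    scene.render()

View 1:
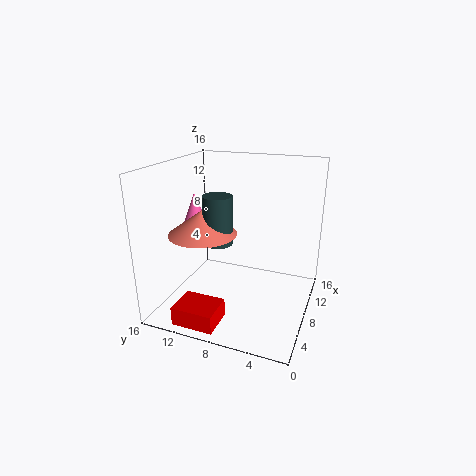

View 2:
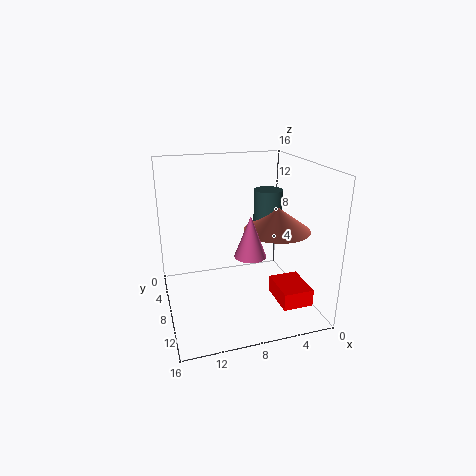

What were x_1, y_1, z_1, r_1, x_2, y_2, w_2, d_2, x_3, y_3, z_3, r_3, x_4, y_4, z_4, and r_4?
x_1 = 8.5
y_1 = 13.5
z_1 = 8.5
r_1 = 1.5
x_2 = 0.5
y_2 = 8
w_2 = 3.5
d_2 = 4.5
x_3 = 5
y_3 = 9
z_3 = 8.5
r_3 = 1.5
x_4 = 4.5
y_4 = 10.5
z_4 = 9.5
r_4 = 3.5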